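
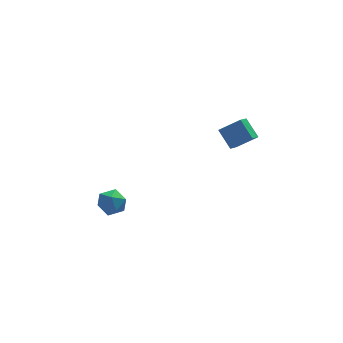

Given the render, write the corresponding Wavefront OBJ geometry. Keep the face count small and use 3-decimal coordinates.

v 3.964 0.058 3.507
v 3.597 0.93 4.292
v 2.946 0.306 2.755
v 2.578 1.178 3.54
v 4.442 0.662 3.06
v 4.074 1.534 3.845
v 3.423 0.91 2.308
v 3.056 1.782 3.093
v -2.87 4.165 -3.612
v -2.255 4.668 -3.277
v -2.145 3.032 -3.243
v -1.53 3.535 -2.908
v -2.303 3.491 -2.53
v -2.751 4.191 -2.758
v -1.649 3.509 -3.762
v -2.097 4.209 -3.99
v -1.5 4.262 -3.37
v -1.904 4.251 -2.609
v -2.496 3.449 -3.911
v -2.9 3.438 -3.15
f 2 4 1
f 5 2 1
f 1 4 3
f 3 5 1
f 2 8 4
f 6 2 5
f 6 8 2
f 4 8 3
f 7 5 3
f 3 8 7
f 7 6 5
f 8 6 7
f 9 20 14
f 9 14 10
f 9 10 16
f 9 16 19
f 9 19 20
f 10 14 18
f 14 20 13
f 20 19 11
f 19 16 15
f 16 10 17
f 12 18 13
f 12 13 11
f 12 11 15
f 12 15 17
f 12 17 18
f 13 18 14
f 11 13 20
f 15 11 19
f 17 15 16
f 18 17 10



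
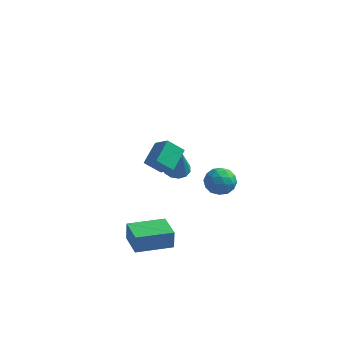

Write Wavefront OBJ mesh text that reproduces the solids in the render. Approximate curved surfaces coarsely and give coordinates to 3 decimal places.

v -0.677 2.902 -2.658
v 0.013 2.607 -2.963
v -0.123 2.298 -0.822
v 0.099 3.04 -2.846
v -0.061 3.429 -2.67
v -0.417 3.651 -2.489
v -0.855 3.635 -2.363
v -1.237 3.386 -2.33
v -1.44 2.984 -2.401
v -1.401 2.556 -2.553
v -1.132 2.237 -2.739
v -0.718 2.13 -2.899
v -0.291 2.268 -2.983
v 1.307 3.105 -3.648
v 2.238 3.402 -3.699
v 1.642 2.278 -2.341
v 2.573 2.575 -2.392
v 1.867 3.215 -2.172
v 1.659 3.726 -2.98
v 2.221 1.954 -3.06
v 2.013 2.465 -3.868
v 2.802 2.691 -3.336
v 2.583 3.47 -2.787
v 1.297 2.21 -3.253
v 1.078 2.989 -2.704
v 1.743 3.326 -3.788
v 2.137 2.354 -2.252
v 1.722 2.73 -2.123
v 2.269 2.905 -2.152
v 1.403 3.516 -3.366
v 1.95 3.691 -3.395
v 1.732 3.581 -2.498
v 1.93 1.989 -2.645
v 2.477 2.164 -2.674
v 1.611 2.775 -3.888
v 2.158 2.95 -3.917
v 2.148 2.099 -3.542
v 2.622 3.082 -3.604
v 2.819 2.597 -2.836
v 2.612 2.232 -3.229
v 2.49 2.532 -3.704
v 2.493 3.54 -3.282
v 2.69 3.055 -2.514
v 2.275 3.431 -2.385
v 2.153 3.731 -2.859
v 2.825 3.122 -3.068
v 1.19 2.625 -3.526
v 1.387 2.14 -2.758
v 1.727 1.949 -3.181
v 1.605 2.249 -3.655
v 1.061 3.083 -3.204
v 1.258 2.598 -2.436
v 1.39 3.148 -2.336
v 1.268 3.448 -2.811
v 1.055 2.558 -2.972
v -0.895 -3.928 -3.621
v -0.899 -3.843 -2.505
v 0.761 -2.608 -3.716
v 0.757 -2.522 -2.6
v 0.123 -5.198 -3.52
v 0.119 -5.112 -2.404
v 1.779 -3.877 -3.615
v 1.775 -3.792 -2.499
v 1.181 -4.164 2.406
v 0.375 -4.496 3.157
v 1.299 -2.875 3.103
v 0.494 -3.207 3.853
v 2.046 -4.633 3.127
v 1.241 -4.965 3.877
v 2.165 -3.344 3.823
v 1.359 -3.676 4.574
f 2 1 4
f 2 4 3
f 4 1 5
f 4 5 3
f 5 1 6
f 5 6 3
f 6 1 7
f 6 7 3
f 7 1 8
f 7 8 3
f 8 1 9
f 8 9 3
f 9 1 10
f 9 10 3
f 10 1 11
f 10 11 3
f 11 1 12
f 11 12 3
f 12 1 13
f 12 13 3
f 13 1 2
f 13 2 3
f 14 51 30
f 51 25 54
f 30 54 19
f 51 54 30
f 14 30 26
f 30 19 31
f 26 31 15
f 30 31 26
f 14 26 35
f 26 15 36
f 35 36 21
f 26 36 35
f 14 35 47
f 35 21 50
f 47 50 24
f 35 50 47
f 14 47 51
f 47 24 55
f 51 55 25
f 47 55 51
f 15 31 42
f 31 19 45
f 42 45 23
f 31 45 42
f 19 54 32
f 54 25 53
f 32 53 18
f 54 53 32
f 25 55 52
f 55 24 48
f 52 48 16
f 55 48 52
f 24 50 49
f 50 21 37
f 49 37 20
f 50 37 49
f 21 36 41
f 36 15 38
f 41 38 22
f 36 38 41
f 17 43 29
f 43 23 44
f 29 44 18
f 43 44 29
f 17 29 27
f 29 18 28
f 27 28 16
f 29 28 27
f 17 27 34
f 27 16 33
f 34 33 20
f 27 33 34
f 17 34 39
f 34 20 40
f 39 40 22
f 34 40 39
f 17 39 43
f 39 22 46
f 43 46 23
f 39 46 43
f 18 44 32
f 44 23 45
f 32 45 19
f 44 45 32
f 16 28 52
f 28 18 53
f 52 53 25
f 28 53 52
f 20 33 49
f 33 16 48
f 49 48 24
f 33 48 49
f 22 40 41
f 40 20 37
f 41 37 21
f 40 37 41
f 23 46 42
f 46 22 38
f 42 38 15
f 46 38 42
f 57 59 56
f 60 57 56
f 56 59 58
f 58 60 56
f 57 63 59
f 61 57 60
f 61 63 57
f 59 63 58
f 62 60 58
f 58 63 62
f 62 61 60
f 63 61 62
f 65 67 64
f 68 65 64
f 64 67 66
f 66 68 64
f 65 71 67
f 69 65 68
f 69 71 65
f 67 71 66
f 70 68 66
f 66 71 70
f 70 69 68
f 71 69 70



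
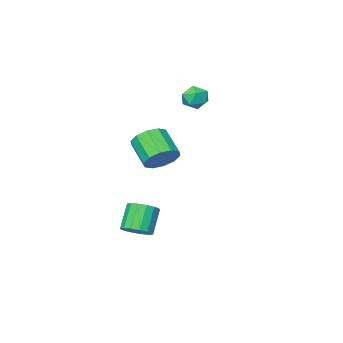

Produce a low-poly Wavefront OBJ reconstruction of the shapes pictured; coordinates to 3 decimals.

v 3.912 1.586 -4.304
v 4.657 1.152 -4.048
v 3.833 0.559 -2.659
v 3.088 0.994 -2.916
v 4.688 1.572 -3.85
v 3.865 0.98 -2.461
v 4.512 1.996 -3.774
v 3.688 1.404 -2.385
v 4.174 2.311 -3.84
v 3.351 1.718 -2.451
v 3.767 2.431 -4.03
v 2.943 1.839 -2.641
v 3.398 2.325 -4.294
v 2.574 1.732 -2.905
v 3.167 2.021 -4.561
v 2.343 1.428 -3.172
v 3.135 1.6 -4.759
v 2.312 1.008 -3.37
v 3.312 1.176 -4.835
v 2.488 0.584 -3.446
v 3.649 0.862 -4.769
v 2.826 0.269 -3.38
v 4.057 0.741 -4.579
v 3.233 0.149 -3.19
v 4.426 0.848 -4.315
v 3.602 0.255 -2.926
v -2.058 -0.661 3.09
v -1.592 -0.909 3.798
v -2.228 -2.031 2.722
v -1.762 -2.279 3.43
v -2.563 -1.923 3.532
v -2.459 -1.076 3.759
v -1.361 -1.864 2.761
v -1.257 -1.017 2.988
v -1.161 -1.653 3.595
v -1.904 -1.689 4.071
v -1.916 -1.251 2.449
v -2.659 -1.287 2.925
v 3.892 3.992 1.841
v 4.908 3.843 1.761
v 4.784 2.439 2.798
v 3.768 2.588 2.879
v 4.804 4.222 2.262
v 4.68 2.818 3.299
v 4.352 4.513 2.602
v 4.227 3.109 3.639
v 3.724 4.605 2.651
v 3.599 3.202 3.689
v 3.16 4.463 2.391
v 3.036 3.06 3.429
v 2.876 4.141 1.922
v 2.752 2.737 2.959
v 2.98 3.762 1.421
v 2.856 2.358 2.458
v 3.433 3.471 1.081
v 3.308 2.067 2.118
v 4.061 3.378 1.031
v 3.936 1.975 2.069
v 4.624 3.52 1.291
v 4.5 2.117 2.329
f 2 1 5
f 2 5 3
f 3 5 6
f 3 6 4
f 5 1 7
f 5 7 6
f 6 7 8
f 6 8 4
f 7 1 9
f 7 9 8
f 8 9 10
f 8 10 4
f 9 1 11
f 9 11 10
f 10 11 12
f 10 12 4
f 11 1 13
f 11 13 12
f 12 13 14
f 12 14 4
f 13 1 15
f 13 15 14
f 14 15 16
f 14 16 4
f 15 1 17
f 15 17 16
f 16 17 18
f 16 18 4
f 17 1 19
f 17 19 18
f 18 19 20
f 18 20 4
f 19 1 21
f 19 21 20
f 20 21 22
f 20 22 4
f 21 1 23
f 21 23 22
f 22 23 24
f 22 24 4
f 23 1 25
f 23 25 24
f 24 25 26
f 24 26 4
f 25 1 2
f 25 2 26
f 26 2 3
f 26 3 4
f 27 38 32
f 27 32 28
f 27 28 34
f 27 34 37
f 27 37 38
f 28 32 36
f 32 38 31
f 38 37 29
f 37 34 33
f 34 28 35
f 30 36 31
f 30 31 29
f 30 29 33
f 30 33 35
f 30 35 36
f 31 36 32
f 29 31 38
f 33 29 37
f 35 33 34
f 36 35 28
f 40 39 43
f 40 43 41
f 41 43 44
f 41 44 42
f 43 39 45
f 43 45 44
f 44 45 46
f 44 46 42
f 45 39 47
f 45 47 46
f 46 47 48
f 46 48 42
f 47 39 49
f 47 49 48
f 48 49 50
f 48 50 42
f 49 39 51
f 49 51 50
f 50 51 52
f 50 52 42
f 51 39 53
f 51 53 52
f 52 53 54
f 52 54 42
f 53 39 55
f 53 55 54
f 54 55 56
f 54 56 42
f 55 39 57
f 55 57 56
f 56 57 58
f 56 58 42
f 57 39 59
f 57 59 58
f 58 59 60
f 58 60 42
f 59 39 40
f 59 40 60
f 60 40 41
f 60 41 42



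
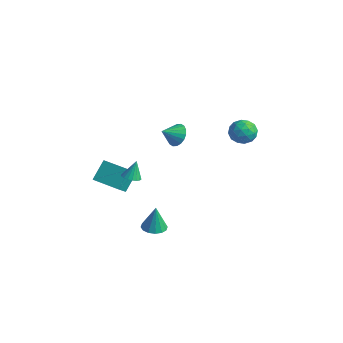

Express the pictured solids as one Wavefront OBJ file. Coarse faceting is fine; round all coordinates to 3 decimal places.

v 0.61 3.995 1.365
v 1.336 3.63 1.581
v -0.076 2.97 1.939
v 0.65 2.605 2.155
v 0.411 3.319 2.529
v 0.835 3.953 2.174
v 0.425 2.647 1.346
v 0.849 3.281 0.991
v 1.222 2.797 1.569
v 1.213 3.212 2.301
v 0.047 3.388 1.219
v 0.038 3.803 1.951
v 1.034 3.903 1.422
v 0.226 2.697 2.098
v 0.086 3.118 2.317
v 0.513 2.903 2.444
v 0.739 4.092 1.771
v 1.166 3.878 1.898
v 0.622 3.695 2.455
v 0.094 2.722 1.622
v 0.521 2.508 1.749
v 0.747 3.697 1.076
v 1.174 3.482 1.203
v 0.638 2.905 1.065
v 1.393 3.198 1.543
v 0.99 2.596 1.88
v 0.857 2.62 1.405
v 1.107 2.993 1.196
v 1.388 3.442 1.972
v 0.984 2.84 2.31
v 0.844 3.26 2.53
v 1.093 3.632 2.321
v 1.321 2.953 1.966
v 0.276 3.76 1.21
v -0.128 3.158 1.548
v 0.167 2.968 1.199
v 0.416 3.34 0.99
v 0.27 4.004 1.64
v -0.133 3.402 1.977
v 0.153 3.607 2.324
v 0.403 3.98 2.115
v -0.061 3.647 1.554
v -0.057 -3.799 1.082
v 0.474 -3.879 1.136
v -0.103 -3.401 2.118
v 0.462 -3.655 1.05
v 0.347 -3.459 0.97
v 0.153 -3.331 0.912
v -0.084 -3.295 0.888
v -0.315 -3.359 0.903
v -0.495 -3.51 0.953
v -0.589 -3.718 1.028
v -0.577 -3.942 1.115
v -0.462 -4.138 1.195
v -0.268 -4.266 1.252
v -0.031 -4.302 1.276
v 0.2 -4.238 1.262
v 0.38 -4.087 1.212
v 0.335 -2.621 -3.278
v 0.976 -2.319 -3.311
v 0.365 -2.519 -1.762
v 0.739 -2.039 -3.325
v 0.393 -1.915 -3.327
v 0.032 -1.98 -3.315
v -0.249 -2.216 -3.293
v -0.373 -2.561 -3.268
v -0.307 -2.922 -3.245
v -0.07 -3.203 -3.231
v 0.276 -3.327 -3.23
v 0.637 -3.262 -3.241
v 0.918 -3.025 -3.263
v 1.042 -2.68 -3.289
v -2.305 -4.106 -0.462
v -2.012 -4.815 0.254
v -2.514 -3.202 0.519
v -2.22 -3.911 1.235
v -0.78 -3.609 -0.595
v -0.486 -4.318 0.121
v -0.988 -2.705 0.386
v -0.695 -3.414 1.102
v -0.421 -0.421 2.618
v 0.233 -0.35 2.98
v -0.639 -1.279 3.182
v 0.023 -0.172 3.17
v -0.274 -0.044 3.25
v -0.601 0.01 3.205
v -0.891 -0.021 3.045
v -1.089 -0.132 2.799
v -1.154 -0.3 2.518
v -1.074 -0.491 2.257
v -0.865 -0.669 2.067
v -0.567 -0.798 1.987
v -0.241 -0.851 2.031
v 0.05 -0.82 2.192
v 0.247 -0.709 2.438
v 0.313 -0.541 2.719
f 1 38 17
f 38 12 41
f 17 41 6
f 38 41 17
f 1 17 13
f 17 6 18
f 13 18 2
f 17 18 13
f 1 13 22
f 13 2 23
f 22 23 8
f 13 23 22
f 1 22 34
f 22 8 37
f 34 37 11
f 22 37 34
f 1 34 38
f 34 11 42
f 38 42 12
f 34 42 38
f 2 18 29
f 18 6 32
f 29 32 10
f 18 32 29
f 6 41 19
f 41 12 40
f 19 40 5
f 41 40 19
f 12 42 39
f 42 11 35
f 39 35 3
f 42 35 39
f 11 37 36
f 37 8 24
f 36 24 7
f 37 24 36
f 8 23 28
f 23 2 25
f 28 25 9
f 23 25 28
f 4 30 16
f 30 10 31
f 16 31 5
f 30 31 16
f 4 16 14
f 16 5 15
f 14 15 3
f 16 15 14
f 4 14 21
f 14 3 20
f 21 20 7
f 14 20 21
f 4 21 26
f 21 7 27
f 26 27 9
f 21 27 26
f 4 26 30
f 26 9 33
f 30 33 10
f 26 33 30
f 5 31 19
f 31 10 32
f 19 32 6
f 31 32 19
f 3 15 39
f 15 5 40
f 39 40 12
f 15 40 39
f 7 20 36
f 20 3 35
f 36 35 11
f 20 35 36
f 9 27 28
f 27 7 24
f 28 24 8
f 27 24 28
f 10 33 29
f 33 9 25
f 29 25 2
f 33 25 29
f 44 43 46
f 44 46 45
f 46 43 47
f 46 47 45
f 47 43 48
f 47 48 45
f 48 43 49
f 48 49 45
f 49 43 50
f 49 50 45
f 50 43 51
f 50 51 45
f 51 43 52
f 51 52 45
f 52 43 53
f 52 53 45
f 53 43 54
f 53 54 45
f 54 43 55
f 54 55 45
f 55 43 56
f 55 56 45
f 56 43 57
f 56 57 45
f 57 43 58
f 57 58 45
f 58 43 44
f 58 44 45
f 60 59 62
f 60 62 61
f 62 59 63
f 62 63 61
f 63 59 64
f 63 64 61
f 64 59 65
f 64 65 61
f 65 59 66
f 65 66 61
f 66 59 67
f 66 67 61
f 67 59 68
f 67 68 61
f 68 59 69
f 68 69 61
f 69 59 70
f 69 70 61
f 70 59 71
f 70 71 61
f 71 59 72
f 71 72 61
f 72 59 60
f 72 60 61
f 74 76 73
f 77 74 73
f 73 76 75
f 75 77 73
f 74 80 76
f 78 74 77
f 78 80 74
f 76 80 75
f 79 77 75
f 75 80 79
f 79 78 77
f 80 78 79
f 82 81 84
f 82 84 83
f 84 81 85
f 84 85 83
f 85 81 86
f 85 86 83
f 86 81 87
f 86 87 83
f 87 81 88
f 87 88 83
f 88 81 89
f 88 89 83
f 89 81 90
f 89 90 83
f 90 81 91
f 90 91 83
f 91 81 92
f 91 92 83
f 92 81 93
f 92 93 83
f 93 81 94
f 93 94 83
f 94 81 95
f 94 95 83
f 95 81 96
f 95 96 83
f 96 81 82
f 96 82 83



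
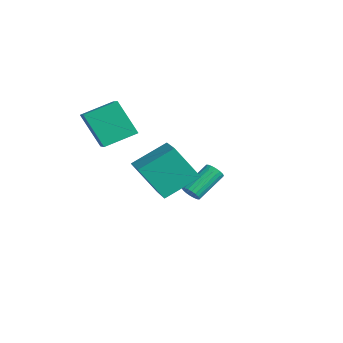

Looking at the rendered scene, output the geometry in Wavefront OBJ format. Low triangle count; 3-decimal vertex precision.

v -2.245 2.521 -2.986
v -2.05 2.268 -2.539
v -2.519 3.766 -1.486
v -2.715 4.019 -1.934
v -1.854 2.389 -2.623
v -2.324 3.886 -1.57
v -1.736 2.535 -2.779
v -2.205 4.033 -1.727
v -1.719 2.679 -2.977
v -2.188 4.177 -1.924
v -1.806 2.792 -3.176
v -2.275 4.29 -2.123
v -1.98 2.851 -3.337
v -2.449 4.349 -2.285
v -2.206 2.845 -3.429
v -2.676 4.342 -2.377
v -2.441 2.774 -3.434
v -2.91 4.272 -2.381
v -2.636 2.654 -3.35
v -3.106 4.151 -2.297
v -2.755 2.507 -3.193
v -3.224 4.005 -2.141
v -2.772 2.363 -2.996
v -3.241 3.861 -1.943
v -2.685 2.25 -2.797
v -3.154 3.748 -1.744
v -2.511 2.191 -2.635
v -2.98 3.689 -1.583
v -2.284 2.198 -2.543
v -2.754 3.695 -1.491
v -3.691 -2.557 2.72
v -2.014 -3.029 3.528
v -3.543 -0.917 3.37
v -1.867 -1.389 4.178
v -2.673 -1.951 0.962
v -0.997 -2.423 1.77
v -2.526 -0.311 1.612
v -0.849 -0.783 2.42
v 2.323 -1.223 0.175
v 1.641 -2.194 1.859
v 2.409 0.493 1.2
v 1.727 -0.479 2.883
v 3.973 -1.581 0.637
v 3.291 -2.553 2.32
v 4.059 0.134 1.661
v 3.377 -0.837 3.345
f 2 1 5
f 2 5 3
f 3 5 6
f 3 6 4
f 5 1 7
f 5 7 6
f 6 7 8
f 6 8 4
f 7 1 9
f 7 9 8
f 8 9 10
f 8 10 4
f 9 1 11
f 9 11 10
f 10 11 12
f 10 12 4
f 11 1 13
f 11 13 12
f 12 13 14
f 12 14 4
f 13 1 15
f 13 15 14
f 14 15 16
f 14 16 4
f 15 1 17
f 15 17 16
f 16 17 18
f 16 18 4
f 17 1 19
f 17 19 18
f 18 19 20
f 18 20 4
f 19 1 21
f 19 21 20
f 20 21 22
f 20 22 4
f 21 1 23
f 21 23 22
f 22 23 24
f 22 24 4
f 23 1 25
f 23 25 24
f 24 25 26
f 24 26 4
f 25 1 27
f 25 27 26
f 26 27 28
f 26 28 4
f 27 1 29
f 27 29 28
f 28 29 30
f 28 30 4
f 29 1 2
f 29 2 30
f 30 2 3
f 30 3 4
f 32 34 31
f 35 32 31
f 31 34 33
f 33 35 31
f 32 38 34
f 36 32 35
f 36 38 32
f 34 38 33
f 37 35 33
f 33 38 37
f 37 36 35
f 38 36 37
f 40 42 39
f 43 40 39
f 39 42 41
f 41 43 39
f 40 46 42
f 44 40 43
f 44 46 40
f 42 46 41
f 45 43 41
f 41 46 45
f 45 44 43
f 46 44 45



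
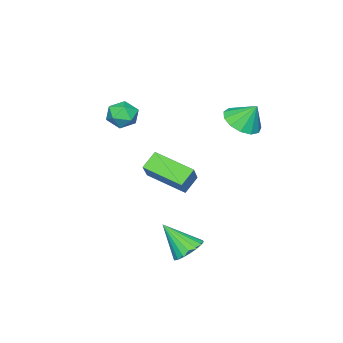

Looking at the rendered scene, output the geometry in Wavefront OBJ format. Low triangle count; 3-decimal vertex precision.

v 2.063 3.175 -3.918
v 2.624 3.709 -3.592
v 2.397 1.985 -2.542
v 2.306 3.812 -3.426
v 1.939 3.788 -3.357
v 1.597 3.644 -3.4
v 1.347 3.406 -3.544
v 1.239 3.123 -3.763
v 1.294 2.85 -4.013
v 1.502 2.642 -4.244
v 1.821 2.539 -4.41
v 2.187 2.562 -4.479
v 2.529 2.707 -4.436
v 2.779 2.944 -4.292
v 2.887 3.227 -4.073
v 2.832 3.5 -3.823
v -2.508 -2.11 -2.033
v -1.477 -1.534 -0.838
v -2.868 -0.114 -2.685
v -1.838 0.462 -1.49
v -1.682 -2.182 -2.71
v -0.652 -1.606 -1.515
v -2.043 -0.186 -3.362
v -1.012 0.39 -2.167
v -3.794 1.746 1.319
v -2.936 2.27 1.145
v -3.986 2.434 2.441
v -3.359 2.564 0.892
v -3.921 2.599 0.774
v -4.442 2.363 0.83
v -4.757 1.931 1.04
v -4.767 1.441 1.339
v -4.467 1.047 1.632
v -3.954 0.875 1.825
v -3.39 0.98 1.858
v -2.954 1.328 1.719
v -2.785 1.809 1.454
v -1.159 -2.231 1.866
v -0.455 -2.482 2.273
v -0.885 -3.118 0.847
v -0.181 -3.369 1.254
v -0.948 -3.561 1.572
v -1.117 -3.013 2.201
v -0.223 -2.587 0.919
v -0.392 -2.039 1.548
v 0.124 -2.702 1.688
v -0.324 -3.304 2.091
v -1.016 -2.296 1.029
v -1.464 -2.898 1.432
f 2 1 4
f 2 4 3
f 4 1 5
f 4 5 3
f 5 1 6
f 5 6 3
f 6 1 7
f 6 7 3
f 7 1 8
f 7 8 3
f 8 1 9
f 8 9 3
f 9 1 10
f 9 10 3
f 10 1 11
f 10 11 3
f 11 1 12
f 11 12 3
f 12 1 13
f 12 13 3
f 13 1 14
f 13 14 3
f 14 1 15
f 14 15 3
f 15 1 16
f 15 16 3
f 16 1 2
f 16 2 3
f 18 20 17
f 21 18 17
f 17 20 19
f 19 21 17
f 18 24 20
f 22 18 21
f 22 24 18
f 20 24 19
f 23 21 19
f 19 24 23
f 23 22 21
f 24 22 23
f 26 25 28
f 26 28 27
f 28 25 29
f 28 29 27
f 29 25 30
f 29 30 27
f 30 25 31
f 30 31 27
f 31 25 32
f 31 32 27
f 32 25 33
f 32 33 27
f 33 25 34
f 33 34 27
f 34 25 35
f 34 35 27
f 35 25 36
f 35 36 27
f 36 25 37
f 36 37 27
f 37 25 26
f 37 26 27
f 38 49 43
f 38 43 39
f 38 39 45
f 38 45 48
f 38 48 49
f 39 43 47
f 43 49 42
f 49 48 40
f 48 45 44
f 45 39 46
f 41 47 42
f 41 42 40
f 41 40 44
f 41 44 46
f 41 46 47
f 42 47 43
f 40 42 49
f 44 40 48
f 46 44 45
f 47 46 39



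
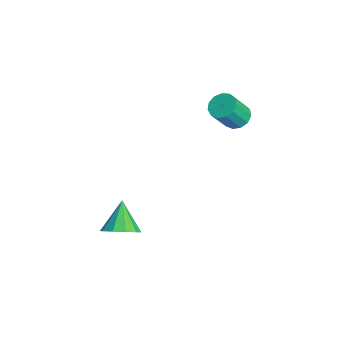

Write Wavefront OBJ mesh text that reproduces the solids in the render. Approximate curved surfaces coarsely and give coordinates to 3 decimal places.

v -0.441 -3.852 -2.774
v -0.012 -4.259 -2.206
v -1.459 -3.548 -1.786
v 0.139 -3.775 -2.2
v 0.068 -3.321 -2.413
v -0.197 -3.07 -2.764
v -0.556 -3.117 -3.119
v -0.871 -3.446 -3.342
v -1.022 -3.929 -3.348
v -0.951 -4.384 -3.135
v -0.686 -4.635 -2.784
v -0.327 -4.587 -2.429
v -2.74 1.516 1.368
v -2.121 1.517 1.207
v -1.821 0.806 2.351
v -2.44 0.804 2.512
v -2.174 1.813 1.405
v -1.875 1.102 2.549
v -2.408 2.015 1.592
v -2.108 1.304 2.736
v -2.747 2.058 1.707
v -2.447 1.347 2.851
v -3.083 1.929 1.715
v -2.784 1.218 2.859
v -3.311 1.669 1.613
v -3.011 0.958 2.757
v -3.357 1.36 1.433
v -3.058 0.649 2.577
v -3.207 1.1 1.232
v -2.908 0.389 2.376
v -2.909 0.973 1.075
v -2.61 0.261 2.219
v -2.557 1.017 1.01
v -2.258 0.306 2.154
v -2.263 1.22 1.059
v -1.964 0.509 2.203
f 2 1 4
f 2 4 3
f 4 1 5
f 4 5 3
f 5 1 6
f 5 6 3
f 6 1 7
f 6 7 3
f 7 1 8
f 7 8 3
f 8 1 9
f 8 9 3
f 9 1 10
f 9 10 3
f 10 1 11
f 10 11 3
f 11 1 12
f 11 12 3
f 12 1 2
f 12 2 3
f 14 13 17
f 14 17 15
f 15 17 18
f 15 18 16
f 17 13 19
f 17 19 18
f 18 19 20
f 18 20 16
f 19 13 21
f 19 21 20
f 20 21 22
f 20 22 16
f 21 13 23
f 21 23 22
f 22 23 24
f 22 24 16
f 23 13 25
f 23 25 24
f 24 25 26
f 24 26 16
f 25 13 27
f 25 27 26
f 26 27 28
f 26 28 16
f 27 13 29
f 27 29 28
f 28 29 30
f 28 30 16
f 29 13 31
f 29 31 30
f 30 31 32
f 30 32 16
f 31 13 33
f 31 33 32
f 32 33 34
f 32 34 16
f 33 13 35
f 33 35 34
f 34 35 36
f 34 36 16
f 35 13 14
f 35 14 36
f 36 14 15
f 36 15 16



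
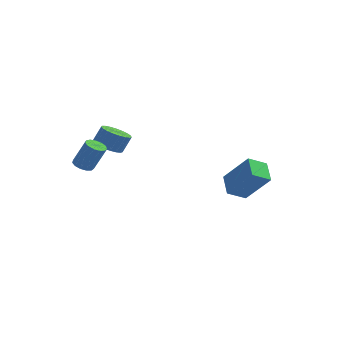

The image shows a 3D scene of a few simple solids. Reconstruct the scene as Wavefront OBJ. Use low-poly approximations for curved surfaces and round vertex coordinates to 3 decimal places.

v -2.303 -0.32 -0.021
v -1.855 -0.981 0.026
v -1.509 -0.681 0.949
v -1.957 -0.02 0.901
v -1.647 -0.767 -0.122
v -1.301 -0.467 0.801
v -1.553 -0.476 -0.252
v -1.207 -0.176 0.671
v -1.588 -0.158 -0.342
v -1.242 0.143 0.581
v -1.747 0.133 -0.377
v -1.401 0.433 0.546
v -2.002 0.344 -0.35
v -1.657 0.645 0.573
v -2.309 0.441 -0.267
v -1.964 0.742 0.656
v -2.615 0.407 -0.141
v -2.27 0.707 0.782
v -2.867 0.246 0.006
v -2.522 0.546 0.928
v -3.021 -0.012 0.148
v -2.676 0.288 1.07
v -3.052 -0.324 0.26
v -2.706 -0.023 1.183
v -2.952 -0.635 0.324
v -2.607 -0.334 1.247
v -2.741 -0.891 0.328
v -2.395 -0.591 1.251
v -2.453 -1.049 0.272
v -2.108 -0.749 1.195
v -2.14 -1.081 0.165
v -1.794 -0.781 1.088
v -2.876 -1.859 -0.729
v -2.404 -1.678 -0.969
v -1.751 -1.581 0.389
v -2.224 -1.761 0.629
v -2.575 -1.421 -0.905
v -1.922 -1.323 0.453
v -2.842 -1.303 -0.786
v -2.189 -1.205 0.573
v -3.12 -1.361 -0.648
v -2.467 -1.263 0.71
v -3.32 -1.577 -0.536
v -2.668 -1.48 0.822
v -3.38 -1.883 -0.485
v -2.727 -1.785 0.873
v -3.28 -2.181 -0.512
v -2.627 -2.083 0.846
v -3.051 -2.377 -0.608
v -2.399 -2.279 0.75
v -2.767 -2.408 -0.742
v -2.115 -2.31 0.616
v -2.518 -2.265 -0.872
v -1.866 -2.167 0.486
v -2.382 -1.993 -0.957
v -1.73 -1.895 0.401
v 3.323 3.65 -4.216
v 2.611 2.914 -3.693
v 2.751 4.648 -3.59
v 2.039 3.912 -3.067
v 4.681 3.448 -2.653
v 3.969 2.712 -2.13
v 4.109 4.446 -2.027
v 3.397 3.71 -1.504
f 2 1 5
f 2 5 3
f 3 5 6
f 3 6 4
f 5 1 7
f 5 7 6
f 6 7 8
f 6 8 4
f 7 1 9
f 7 9 8
f 8 9 10
f 8 10 4
f 9 1 11
f 9 11 10
f 10 11 12
f 10 12 4
f 11 1 13
f 11 13 12
f 12 13 14
f 12 14 4
f 13 1 15
f 13 15 14
f 14 15 16
f 14 16 4
f 15 1 17
f 15 17 16
f 16 17 18
f 16 18 4
f 17 1 19
f 17 19 18
f 18 19 20
f 18 20 4
f 19 1 21
f 19 21 20
f 20 21 22
f 20 22 4
f 21 1 23
f 21 23 22
f 22 23 24
f 22 24 4
f 23 1 25
f 23 25 24
f 24 25 26
f 24 26 4
f 25 1 27
f 25 27 26
f 26 27 28
f 26 28 4
f 27 1 29
f 27 29 28
f 28 29 30
f 28 30 4
f 29 1 31
f 29 31 30
f 30 31 32
f 30 32 4
f 31 1 2
f 31 2 32
f 32 2 3
f 32 3 4
f 34 33 37
f 34 37 35
f 35 37 38
f 35 38 36
f 37 33 39
f 37 39 38
f 38 39 40
f 38 40 36
f 39 33 41
f 39 41 40
f 40 41 42
f 40 42 36
f 41 33 43
f 41 43 42
f 42 43 44
f 42 44 36
f 43 33 45
f 43 45 44
f 44 45 46
f 44 46 36
f 45 33 47
f 45 47 46
f 46 47 48
f 46 48 36
f 47 33 49
f 47 49 48
f 48 49 50
f 48 50 36
f 49 33 51
f 49 51 50
f 50 51 52
f 50 52 36
f 51 33 53
f 51 53 52
f 52 53 54
f 52 54 36
f 53 33 55
f 53 55 54
f 54 55 56
f 54 56 36
f 55 33 34
f 55 34 56
f 56 34 35
f 56 35 36
f 58 60 57
f 61 58 57
f 57 60 59
f 59 61 57
f 58 64 60
f 62 58 61
f 62 64 58
f 60 64 59
f 63 61 59
f 59 64 63
f 63 62 61
f 64 62 63



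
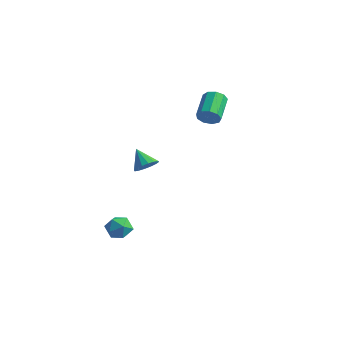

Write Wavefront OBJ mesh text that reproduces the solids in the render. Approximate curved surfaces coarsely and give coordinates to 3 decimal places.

v 0.516 3.157 3.494
v 1.106 3.221 3.935
v 0.394 4.728 4.667
v -0.196 4.663 4.226
v 1.186 3.47 3.502
v 0.474 4.976 4.234
v 0.953 3.572 3.064
v 0.241 5.078 3.796
v 0.515 3.48 2.828
v -0.197 4.986 3.56
v 0.077 3.236 2.903
v -0.635 4.743 3.635
v -0.155 2.956 3.255
v -0.867 4.462 3.987
v -0.073 2.769 3.719
v -0.785 4.276 4.451
v 0.284 2.764 4.077
v -0.428 4.271 4.809
v 0.75 2.943 4.163
v 0.038 4.449 4.894
v 1.571 -3.598 2.98
v 2.099 -3.561 3.51
v 0.649 -3.362 3.88
v 2.063 -3.197 3.378
v 1.895 -2.941 3.139
v 1.64 -2.862 2.858
v 1.367 -2.979 2.609
v 1.148 -3.262 2.459
v 1.042 -3.636 2.449
v 1.078 -3.999 2.581
v 1.246 -4.255 2.82
v 1.501 -4.335 3.101
v 1.774 -4.217 3.35
v 1.993 -3.934 3.5
v -1.186 -3.155 -3.339
v -0.61 -2.634 -2.94
v -0.55 -4.286 -2.78
v 0.026 -3.765 -2.381
v -0.809 -3.771 -2.125
v -1.202 -3.072 -2.47
v 0.042 -3.848 -3.25
v -0.351 -3.149 -3.595
v 0.148 -3.062 -2.885
v -0.377 -3.015 -2.19
v -0.783 -3.905 -3.53
v -1.308 -3.858 -2.835
f 2 1 5
f 2 5 3
f 3 5 6
f 3 6 4
f 5 1 7
f 5 7 6
f 6 7 8
f 6 8 4
f 7 1 9
f 7 9 8
f 8 9 10
f 8 10 4
f 9 1 11
f 9 11 10
f 10 11 12
f 10 12 4
f 11 1 13
f 11 13 12
f 12 13 14
f 12 14 4
f 13 1 15
f 13 15 14
f 14 15 16
f 14 16 4
f 15 1 17
f 15 17 16
f 16 17 18
f 16 18 4
f 17 1 19
f 17 19 18
f 18 19 20
f 18 20 4
f 19 1 2
f 19 2 20
f 20 2 3
f 20 3 4
f 22 21 24
f 22 24 23
f 24 21 25
f 24 25 23
f 25 21 26
f 25 26 23
f 26 21 27
f 26 27 23
f 27 21 28
f 27 28 23
f 28 21 29
f 28 29 23
f 29 21 30
f 29 30 23
f 30 21 31
f 30 31 23
f 31 21 32
f 31 32 23
f 32 21 33
f 32 33 23
f 33 21 34
f 33 34 23
f 34 21 22
f 34 22 23
f 35 46 40
f 35 40 36
f 35 36 42
f 35 42 45
f 35 45 46
f 36 40 44
f 40 46 39
f 46 45 37
f 45 42 41
f 42 36 43
f 38 44 39
f 38 39 37
f 38 37 41
f 38 41 43
f 38 43 44
f 39 44 40
f 37 39 46
f 41 37 45
f 43 41 42
f 44 43 36



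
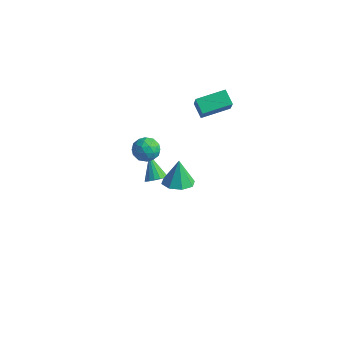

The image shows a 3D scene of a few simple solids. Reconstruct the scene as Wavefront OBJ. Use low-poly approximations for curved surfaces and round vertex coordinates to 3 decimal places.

v -0.978 3.545 3.126
v -0.274 2.829 4.385
v -0.066 5.057 3.477
v 0.637 4.341 4.736
v -0.197 3.219 2.504
v 0.506 2.503 3.763
v 0.714 4.731 2.855
v 1.418 4.015 4.114
v -2.853 2.441 -4.145
v -2.367 2.228 -3.689
v -3.847 2.979 -2.835
v -2.282 2.546 -3.754
v -2.327 2.839 -3.909
v -2.494 3.041 -4.118
v -2.742 3.106 -4.334
v -3.016 3.019 -4.506
v -3.253 2.799 -4.595
v -3.398 2.497 -4.581
v -3.418 2.183 -4.468
v -3.309 1.927 -4.28
v -3.095 1.79 -4.062
v -2.826 1.801 -3.862
v -2.563 1.96 -3.728
v 3.23 -2.868 3.113
v 4.116 -2.731 3.202
v 3.03 -2.552 4.627
v 3.775 -2.155 3.037
v 3.116 -1.997 2.916
v 2.524 -2.348 2.911
v 2.345 -3.004 3.024
v 2.686 -3.58 3.189
v 3.345 -3.738 3.309
v 3.937 -3.387 3.314
v -3.372 1.904 -0.487
v -2.838 1.906 -1.19
v -2.582 0.874 0.11
v -2.048 0.876 -0.593
v -2.057 1.567 -0.043
v -2.545 2.204 -0.412
v -2.875 0.576 -0.668
v -3.363 1.213 -1.037
v -2.531 1.086 -1.302
v -2.025 1.698 -0.916
v -3.395 1.082 -0.164
v -2.889 1.694 0.222
v -3.175 1.995 -0.891
v -2.245 0.785 -0.189
v -2.251 1.191 0.134
v -1.937 1.192 -0.279
v -3.002 2.17 -0.434
v -2.688 2.172 -0.847
v -2.229 1.972 -0.173
v -2.732 0.608 -0.233
v -2.418 0.61 -0.646
v -3.483 1.588 -0.801
v -3.169 1.589 -1.214
v -3.191 0.808 -0.907
v -2.68 1.514 -1.37
v -2.215 0.909 -1.019
v -2.702 0.733 -1.063
v -2.989 1.107 -1.28
v -2.383 1.874 -1.143
v -1.918 1.269 -0.792
v -1.923 1.675 -0.469
v -2.21 2.049 -0.686
v -2.202 1.392 -1.209
v -3.502 1.511 -0.288
v -3.037 0.906 0.063
v -3.21 0.731 -0.394
v -3.497 1.105 -0.611
v -3.205 1.871 -0.061
v -2.74 1.266 0.29
v -2.431 1.673 0.2
v -2.718 2.047 -0.017
v -3.218 1.388 0.129
f 2 4 1
f 5 2 1
f 1 4 3
f 3 5 1
f 2 8 4
f 6 2 5
f 6 8 2
f 4 8 3
f 7 5 3
f 3 8 7
f 7 6 5
f 8 6 7
f 10 9 12
f 10 12 11
f 12 9 13
f 12 13 11
f 13 9 14
f 13 14 11
f 14 9 15
f 14 15 11
f 15 9 16
f 15 16 11
f 16 9 17
f 16 17 11
f 17 9 18
f 17 18 11
f 18 9 19
f 18 19 11
f 19 9 20
f 19 20 11
f 20 9 21
f 20 21 11
f 21 9 22
f 21 22 11
f 22 9 23
f 22 23 11
f 23 9 10
f 23 10 11
f 25 24 27
f 25 27 26
f 27 24 28
f 27 28 26
f 28 24 29
f 28 29 26
f 29 24 30
f 29 30 26
f 30 24 31
f 30 31 26
f 31 24 32
f 31 32 26
f 32 24 33
f 32 33 26
f 33 24 25
f 33 25 26
f 34 71 50
f 71 45 74
f 50 74 39
f 71 74 50
f 34 50 46
f 50 39 51
f 46 51 35
f 50 51 46
f 34 46 55
f 46 35 56
f 55 56 41
f 46 56 55
f 34 55 67
f 55 41 70
f 67 70 44
f 55 70 67
f 34 67 71
f 67 44 75
f 71 75 45
f 67 75 71
f 35 51 62
f 51 39 65
f 62 65 43
f 51 65 62
f 39 74 52
f 74 45 73
f 52 73 38
f 74 73 52
f 45 75 72
f 75 44 68
f 72 68 36
f 75 68 72
f 44 70 69
f 70 41 57
f 69 57 40
f 70 57 69
f 41 56 61
f 56 35 58
f 61 58 42
f 56 58 61
f 37 63 49
f 63 43 64
f 49 64 38
f 63 64 49
f 37 49 47
f 49 38 48
f 47 48 36
f 49 48 47
f 37 47 54
f 47 36 53
f 54 53 40
f 47 53 54
f 37 54 59
f 54 40 60
f 59 60 42
f 54 60 59
f 37 59 63
f 59 42 66
f 63 66 43
f 59 66 63
f 38 64 52
f 64 43 65
f 52 65 39
f 64 65 52
f 36 48 72
f 48 38 73
f 72 73 45
f 48 73 72
f 40 53 69
f 53 36 68
f 69 68 44
f 53 68 69
f 42 60 61
f 60 40 57
f 61 57 41
f 60 57 61
f 43 66 62
f 66 42 58
f 62 58 35
f 66 58 62



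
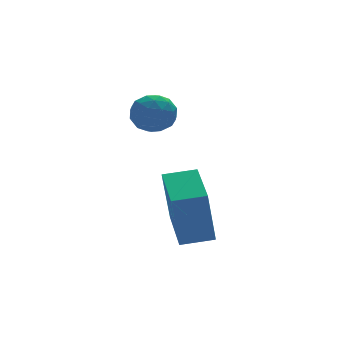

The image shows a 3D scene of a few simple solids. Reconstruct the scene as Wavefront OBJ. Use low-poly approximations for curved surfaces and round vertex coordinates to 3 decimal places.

v 1.558 -1.418 -3.111
v 1.202 -1.627 -1.215
v 2.055 0.371 -2.82
v 1.698 0.162 -0.925
v 2.562 -1.722 -2.955
v 2.205 -1.931 -1.06
v 3.058 0.067 -2.665
v 2.702 -0.142 -0.769
v 1.614 2.004 0.864
v 2.172 2.043 1.389
v 1.788 0.777 0.771
v 2.346 0.816 1.296
v 1.616 0.938 1.502
v 1.509 1.696 1.559
v 2.451 1.124 0.601
v 2.344 1.882 0.658
v 2.689 1.499 1.227
v 2.174 1.384 1.783
v 1.786 1.436 0.377
v 1.271 1.321 0.933
v 1.878 2.131 1.135
v 2.082 0.689 1.025
v 1.653 0.761 1.146
v 1.981 0.784 1.455
v 1.488 1.927 1.234
v 1.816 1.95 1.543
v 1.489 1.3 1.609
v 2.144 0.87 0.617
v 2.472 0.893 0.926
v 1.979 2.036 0.705
v 2.307 2.059 1.014
v 2.471 1.52 0.551
v 2.51 1.834 1.348
v 2.612 1.114 1.293
v 2.674 1.295 0.885
v 2.611 1.74 0.919
v 2.207 1.767 1.675
v 2.309 1.046 1.621
v 1.88 1.117 1.741
v 1.817 1.563 1.775
v 2.511 1.447 1.58
v 1.651 1.774 0.539
v 1.753 1.053 0.485
v 2.143 1.257 0.385
v 2.08 1.703 0.419
v 1.348 1.706 0.867
v 1.45 0.986 0.812
v 1.349 1.08 1.241
v 1.286 1.525 1.275
v 1.449 1.373 0.58
f 2 4 1
f 5 2 1
f 1 4 3
f 3 5 1
f 2 8 4
f 6 2 5
f 6 8 2
f 4 8 3
f 7 5 3
f 3 8 7
f 7 6 5
f 8 6 7
f 9 46 25
f 46 20 49
f 25 49 14
f 46 49 25
f 9 25 21
f 25 14 26
f 21 26 10
f 25 26 21
f 9 21 30
f 21 10 31
f 30 31 16
f 21 31 30
f 9 30 42
f 30 16 45
f 42 45 19
f 30 45 42
f 9 42 46
f 42 19 50
f 46 50 20
f 42 50 46
f 10 26 37
f 26 14 40
f 37 40 18
f 26 40 37
f 14 49 27
f 49 20 48
f 27 48 13
f 49 48 27
f 20 50 47
f 50 19 43
f 47 43 11
f 50 43 47
f 19 45 44
f 45 16 32
f 44 32 15
f 45 32 44
f 16 31 36
f 31 10 33
f 36 33 17
f 31 33 36
f 12 38 24
f 38 18 39
f 24 39 13
f 38 39 24
f 12 24 22
f 24 13 23
f 22 23 11
f 24 23 22
f 12 22 29
f 22 11 28
f 29 28 15
f 22 28 29
f 12 29 34
f 29 15 35
f 34 35 17
f 29 35 34
f 12 34 38
f 34 17 41
f 38 41 18
f 34 41 38
f 13 39 27
f 39 18 40
f 27 40 14
f 39 40 27
f 11 23 47
f 23 13 48
f 47 48 20
f 23 48 47
f 15 28 44
f 28 11 43
f 44 43 19
f 28 43 44
f 17 35 36
f 35 15 32
f 36 32 16
f 35 32 36
f 18 41 37
f 41 17 33
f 37 33 10
f 41 33 37



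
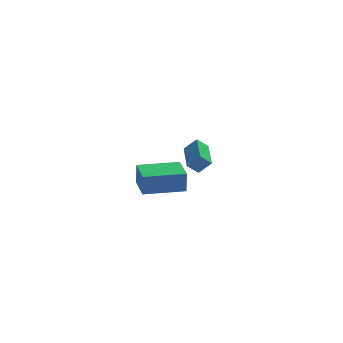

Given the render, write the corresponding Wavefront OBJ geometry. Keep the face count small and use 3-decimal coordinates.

v -1.258 -4.124 -0.225
v -1.242 -4.191 0.963
v -1.335 -2.619 -0.139
v -1.319 -2.686 1.049
v 0.859 -4.014 -0.249
v 0.875 -4.081 0.939
v 0.782 -2.509 -0.163
v 0.798 -2.576 1.025
v 2.622 2.154 -2.14
v 2.007 2.129 -1.583
v 2.822 4.13 -1.828
v 2.207 4.104 -1.271
v 3.273 1.976 -1.429
v 2.658 1.95 -0.872
v 3.473 3.951 -1.117
v 2.858 3.926 -0.56
f 2 4 1
f 5 2 1
f 1 4 3
f 3 5 1
f 2 8 4
f 6 2 5
f 6 8 2
f 4 8 3
f 7 5 3
f 3 8 7
f 7 6 5
f 8 6 7
f 10 12 9
f 13 10 9
f 9 12 11
f 11 13 9
f 10 16 12
f 14 10 13
f 14 16 10
f 12 16 11
f 15 13 11
f 11 16 15
f 15 14 13
f 16 14 15



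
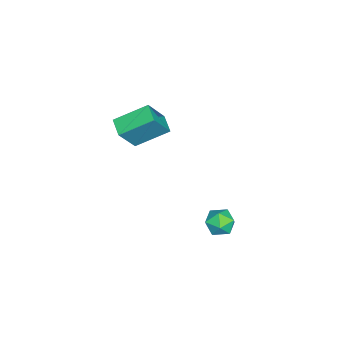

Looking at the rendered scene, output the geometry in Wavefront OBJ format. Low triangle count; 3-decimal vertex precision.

v -0.34 -3.765 4.329
v -1.003 -2.164 5.288
v -1.247 -3.211 2.778
v -1.91 -1.611 3.737
v 0.51 -3.229 4.023
v -0.153 -1.629 4.982
v -0.397 -2.676 2.472
v -1.06 -1.075 3.431
v -0.358 2.391 -2.395
v 0.163 2.479 -1.701
v 0.037 1.041 -2.519
v 0.558 1.129 -1.825
v -0.309 1.149 -1.725
v -0.553 1.983 -1.648
v 0.753 1.537 -2.572
v 0.509 2.371 -2.495
v 0.85 1.952 -1.81
v 0.194 1.712 -1.287
v 0.006 1.808 -2.933
v -0.65 1.568 -2.41
f 2 4 1
f 5 2 1
f 1 4 3
f 3 5 1
f 2 8 4
f 6 2 5
f 6 8 2
f 4 8 3
f 7 5 3
f 3 8 7
f 7 6 5
f 8 6 7
f 9 20 14
f 9 14 10
f 9 10 16
f 9 16 19
f 9 19 20
f 10 14 18
f 14 20 13
f 20 19 11
f 19 16 15
f 16 10 17
f 12 18 13
f 12 13 11
f 12 11 15
f 12 15 17
f 12 17 18
f 13 18 14
f 11 13 20
f 15 11 19
f 17 15 16
f 18 17 10



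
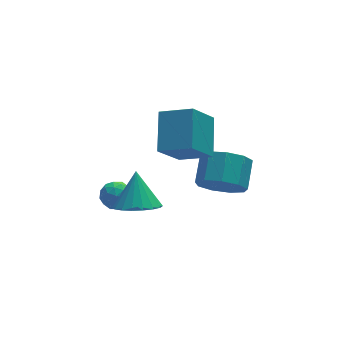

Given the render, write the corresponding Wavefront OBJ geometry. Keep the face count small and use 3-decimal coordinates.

v -2.927 3.607 -2.078
v -2.29 3.651 -2.32
v -3.05 2.629 -2.58
v -2.413 2.673 -2.822
v -2.518 2.582 -2.153
v -2.442 3.186 -1.843
v -2.898 3.094 -3.057
v -2.822 3.698 -2.747
v -2.272 3.334 -2.926
v -2.037 3.017 -2.367
v -3.303 3.263 -2.533
v -3.068 2.946 -1.974
v -2.597 3.715 -2.155
v -2.743 2.565 -2.745
v -2.805 2.512 -2.352
v -2.43 2.538 -2.494
v -2.687 3.441 -1.874
v -2.312 3.467 -2.017
v -2.447 2.839 -1.919
v -3.028 2.813 -2.883
v -2.653 2.839 -3.026
v -2.91 3.742 -2.406
v -2.535 3.768 -2.548
v -2.893 3.441 -2.981
v -2.212 3.554 -2.653
v -2.285 2.98 -2.948
v -2.57 3.227 -3.086
v -2.525 3.582 -2.904
v -2.074 3.368 -2.325
v -2.147 2.794 -2.62
v -2.209 2.74 -2.227
v -2.164 3.095 -2.044
v -2.064 3.182 -2.681
v -3.193 3.486 -2.28
v -3.266 2.912 -2.575
v -3.176 3.185 -2.856
v -3.131 3.54 -2.673
v -3.055 3.3 -1.952
v -3.128 2.726 -2.247
v -2.815 2.698 -1.996
v -2.77 3.053 -1.814
v -3.276 3.098 -2.219
v -0.56 0.517 2.254
v -0.003 1.918 3.2
v -1.622 1.306 1.71
v -1.064 2.707 2.656
v 0.464 0.993 0.944
v 1.022 2.394 1.89
v -0.597 1.782 0.4
v -0.04 3.183 1.346
v -2.721 0.426 -0.488
v -1.822 0.483 -0.716
v -2.459 1.314 0.768
v -1.987 0.808 -0.912
v -2.298 1.058 -1.023
v -2.692 1.182 -1.028
v -3.093 1.157 -0.927
v -3.42 0.987 -0.738
v -3.608 0.706 -0.5
v -3.621 0.369 -0.26
v -3.456 0.044 -0.064
v -3.145 -0.205 0.047
v -2.75 -0.33 0.053
v -2.35 -0.305 -0.049
v -2.023 -0.135 -0.237
v -1.834 0.146 -0.476
v 0.701 0.72 -0.726
v 1.179 1.015 -1.565
v 1.756 1.994 -0.894
v 1.279 1.7 -0.054
v 0.571 1.338 -1.514
v 1.148 2.317 -0.843
v 0.023 1.372 -1.094
v 0.601 2.352 -0.422
v -0.207 1.102 -0.501
v 0.371 2.081 0.17
v -0.012 0.653 -0.013
v 0.566 1.632 0.658
v 0.517 0.235 0.141
v 1.094 1.214 0.812
v 1.132 0.045 -0.11
v 1.709 1.024 0.561
v 1.545 0.171 -0.649
v 2.122 1.15 0.022
v 1.564 0.554 -1.224
v 2.141 1.533 -0.553
f 1 38 17
f 38 12 41
f 17 41 6
f 38 41 17
f 1 17 13
f 17 6 18
f 13 18 2
f 17 18 13
f 1 13 22
f 13 2 23
f 22 23 8
f 13 23 22
f 1 22 34
f 22 8 37
f 34 37 11
f 22 37 34
f 1 34 38
f 34 11 42
f 38 42 12
f 34 42 38
f 2 18 29
f 18 6 32
f 29 32 10
f 18 32 29
f 6 41 19
f 41 12 40
f 19 40 5
f 41 40 19
f 12 42 39
f 42 11 35
f 39 35 3
f 42 35 39
f 11 37 36
f 37 8 24
f 36 24 7
f 37 24 36
f 8 23 28
f 23 2 25
f 28 25 9
f 23 25 28
f 4 30 16
f 30 10 31
f 16 31 5
f 30 31 16
f 4 16 14
f 16 5 15
f 14 15 3
f 16 15 14
f 4 14 21
f 14 3 20
f 21 20 7
f 14 20 21
f 4 21 26
f 21 7 27
f 26 27 9
f 21 27 26
f 4 26 30
f 26 9 33
f 30 33 10
f 26 33 30
f 5 31 19
f 31 10 32
f 19 32 6
f 31 32 19
f 3 15 39
f 15 5 40
f 39 40 12
f 15 40 39
f 7 20 36
f 20 3 35
f 36 35 11
f 20 35 36
f 9 27 28
f 27 7 24
f 28 24 8
f 27 24 28
f 10 33 29
f 33 9 25
f 29 25 2
f 33 25 29
f 44 46 43
f 47 44 43
f 43 46 45
f 45 47 43
f 44 50 46
f 48 44 47
f 48 50 44
f 46 50 45
f 49 47 45
f 45 50 49
f 49 48 47
f 50 48 49
f 52 51 54
f 52 54 53
f 54 51 55
f 54 55 53
f 55 51 56
f 55 56 53
f 56 51 57
f 56 57 53
f 57 51 58
f 57 58 53
f 58 51 59
f 58 59 53
f 59 51 60
f 59 60 53
f 60 51 61
f 60 61 53
f 61 51 62
f 61 62 53
f 62 51 63
f 62 63 53
f 63 51 64
f 63 64 53
f 64 51 65
f 64 65 53
f 65 51 66
f 65 66 53
f 66 51 52
f 66 52 53
f 68 67 71
f 68 71 69
f 69 71 72
f 69 72 70
f 71 67 73
f 71 73 72
f 72 73 74
f 72 74 70
f 73 67 75
f 73 75 74
f 74 75 76
f 74 76 70
f 75 67 77
f 75 77 76
f 76 77 78
f 76 78 70
f 77 67 79
f 77 79 78
f 78 79 80
f 78 80 70
f 79 67 81
f 79 81 80
f 80 81 82
f 80 82 70
f 81 67 83
f 81 83 82
f 82 83 84
f 82 84 70
f 83 67 85
f 83 85 84
f 84 85 86
f 84 86 70
f 85 67 68
f 85 68 86
f 86 68 69
f 86 69 70



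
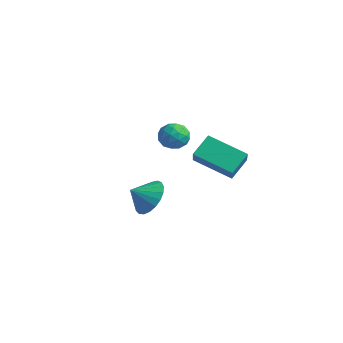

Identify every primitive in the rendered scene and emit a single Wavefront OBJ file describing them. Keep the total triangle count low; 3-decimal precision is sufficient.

v -1.889 1.81 2.252
v -1.398 1.758 1.624
v -2.602 0.842 1.776
v -2.111 0.79 1.148
v -1.856 0.574 1.874
v -1.415 1.173 2.168
v -2.585 1.427 1.232
v -2.144 2.026 1.526
v -1.828 1.521 0.993
v -1.377 0.994 1.39
v -2.623 1.606 2.01
v -2.172 1.079 2.407
v -1.581 1.869 1.98
v -2.419 0.731 1.42
v -2.269 0.605 1.847
v -1.98 0.573 1.478
v -1.591 1.525 2.3
v -1.302 1.494 1.931
v -1.571 0.799 2.078
v -2.698 1.106 1.469
v -2.409 1.075 1.1
v -2.02 2.027 1.922
v -1.731 1.995 1.553
v -2.429 1.801 1.322
v -1.545 1.699 1.24
v -1.964 1.13 0.96
v -2.243 1.505 1.009
v -1.984 1.856 1.182
v -1.28 1.389 1.473
v -1.699 0.82 1.194
v -1.549 0.694 1.62
v -1.29 1.045 1.793
v -1.533 1.25 1.103
v -2.301 1.78 2.206
v -2.72 1.211 1.927
v -2.71 1.555 1.607
v -2.451 1.906 1.78
v -2.036 1.47 2.44
v -2.455 0.901 2.16
v -2.016 0.744 2.218
v -1.757 1.095 2.391
v -2.467 1.35 2.297
v 0.809 2.491 -0.246
v -0.819 1.509 0.571
v 0.631 3.477 0.582
v -0.998 2.495 1.4
v 1.598 1.905 0.62
v -0.031 0.923 1.438
v 1.419 2.891 1.449
v -0.209 1.909 2.266
v 2.341 -3.124 0.972
v 3.273 -3.211 1.262
v 2.079 -3.936 1.568
v 3.12 -2.957 1.542
v 2.833 -2.731 1.723
v 2.461 -2.574 1.774
v 2.068 -2.511 1.686
v 1.722 -2.555 1.475
v 1.483 -2.697 1.177
v 1.392 -2.913 0.843
v 1.466 -3.166 0.532
v 1.691 -3.411 0.297
v 2.028 -3.607 0.178
v 2.419 -3.719 0.197
v 2.797 -3.729 0.35
v 3.096 -3.634 0.61
v 3.264 -3.451 0.933
f 1 38 17
f 38 12 41
f 17 41 6
f 38 41 17
f 1 17 13
f 17 6 18
f 13 18 2
f 17 18 13
f 1 13 22
f 13 2 23
f 22 23 8
f 13 23 22
f 1 22 34
f 22 8 37
f 34 37 11
f 22 37 34
f 1 34 38
f 34 11 42
f 38 42 12
f 34 42 38
f 2 18 29
f 18 6 32
f 29 32 10
f 18 32 29
f 6 41 19
f 41 12 40
f 19 40 5
f 41 40 19
f 12 42 39
f 42 11 35
f 39 35 3
f 42 35 39
f 11 37 36
f 37 8 24
f 36 24 7
f 37 24 36
f 8 23 28
f 23 2 25
f 28 25 9
f 23 25 28
f 4 30 16
f 30 10 31
f 16 31 5
f 30 31 16
f 4 16 14
f 16 5 15
f 14 15 3
f 16 15 14
f 4 14 21
f 14 3 20
f 21 20 7
f 14 20 21
f 4 21 26
f 21 7 27
f 26 27 9
f 21 27 26
f 4 26 30
f 26 9 33
f 30 33 10
f 26 33 30
f 5 31 19
f 31 10 32
f 19 32 6
f 31 32 19
f 3 15 39
f 15 5 40
f 39 40 12
f 15 40 39
f 7 20 36
f 20 3 35
f 36 35 11
f 20 35 36
f 9 27 28
f 27 7 24
f 28 24 8
f 27 24 28
f 10 33 29
f 33 9 25
f 29 25 2
f 33 25 29
f 44 46 43
f 47 44 43
f 43 46 45
f 45 47 43
f 44 50 46
f 48 44 47
f 48 50 44
f 46 50 45
f 49 47 45
f 45 50 49
f 49 48 47
f 50 48 49
f 52 51 54
f 52 54 53
f 54 51 55
f 54 55 53
f 55 51 56
f 55 56 53
f 56 51 57
f 56 57 53
f 57 51 58
f 57 58 53
f 58 51 59
f 58 59 53
f 59 51 60
f 59 60 53
f 60 51 61
f 60 61 53
f 61 51 62
f 61 62 53
f 62 51 63
f 62 63 53
f 63 51 64
f 63 64 53
f 64 51 65
f 64 65 53
f 65 51 66
f 65 66 53
f 66 51 67
f 66 67 53
f 67 51 52
f 67 52 53



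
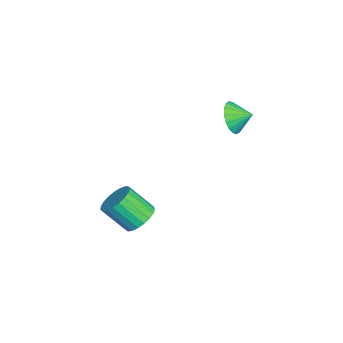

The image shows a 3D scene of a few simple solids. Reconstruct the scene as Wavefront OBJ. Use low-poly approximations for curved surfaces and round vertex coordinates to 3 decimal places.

v -2.674 -2.793 -3.833
v -1.849 -2.556 -3.475
v -2.061 -3.731 -2.209
v -2.886 -3.967 -2.567
v -2.088 -2.315 -3.291
v -2.301 -3.49 -2.025
v -2.429 -2.156 -3.201
v -2.641 -3.331 -1.935
v -2.812 -2.107 -3.22
v -3.025 -3.282 -1.954
v -3.171 -2.177 -3.345
v -3.384 -3.352 -2.079
v -3.445 -2.353 -3.554
v -3.657 -3.528 -2.289
v -3.585 -2.605 -3.812
v -3.797 -3.78 -2.546
v -3.567 -2.89 -4.073
v -3.779 -4.065 -2.807
v -3.395 -3.158 -4.293
v -3.607 -4.333 -3.027
v -3.098 -3.362 -4.433
v -3.311 -4.537 -3.167
v -2.728 -3.468 -4.469
v -2.941 -4.643 -3.204
v -2.349 -3.458 -4.396
v -2.561 -4.633 -3.13
v -2.025 -3.332 -4.225
v -2.238 -4.507 -2.959
v -1.814 -3.113 -3.986
v -2.027 -4.288 -2.72
v -1.752 -2.839 -3.721
v -1.964 -4.013 -2.455
v -4.078 1.454 2.458
v -3.503 1.043 3.078
v -3.862 2.366 2.862
v -3.249 1.126 2.756
v -3.16 1.273 2.375
v -3.252 1.457 2.01
v -3.507 1.64 1.734
v -3.876 1.786 1.602
v -4.285 1.867 1.639
v -4.653 1.866 1.838
v -4.907 1.783 2.16
v -4.997 1.636 2.541
v -4.905 1.452 2.906
v -4.649 1.269 3.182
v -4.28 1.123 3.314
v -3.871 1.042 3.277
f 2 1 5
f 2 5 3
f 3 5 6
f 3 6 4
f 5 1 7
f 5 7 6
f 6 7 8
f 6 8 4
f 7 1 9
f 7 9 8
f 8 9 10
f 8 10 4
f 9 1 11
f 9 11 10
f 10 11 12
f 10 12 4
f 11 1 13
f 11 13 12
f 12 13 14
f 12 14 4
f 13 1 15
f 13 15 14
f 14 15 16
f 14 16 4
f 15 1 17
f 15 17 16
f 16 17 18
f 16 18 4
f 17 1 19
f 17 19 18
f 18 19 20
f 18 20 4
f 19 1 21
f 19 21 20
f 20 21 22
f 20 22 4
f 21 1 23
f 21 23 22
f 22 23 24
f 22 24 4
f 23 1 25
f 23 25 24
f 24 25 26
f 24 26 4
f 25 1 27
f 25 27 26
f 26 27 28
f 26 28 4
f 27 1 29
f 27 29 28
f 28 29 30
f 28 30 4
f 29 1 31
f 29 31 30
f 30 31 32
f 30 32 4
f 31 1 2
f 31 2 32
f 32 2 3
f 32 3 4
f 34 33 36
f 34 36 35
f 36 33 37
f 36 37 35
f 37 33 38
f 37 38 35
f 38 33 39
f 38 39 35
f 39 33 40
f 39 40 35
f 40 33 41
f 40 41 35
f 41 33 42
f 41 42 35
f 42 33 43
f 42 43 35
f 43 33 44
f 43 44 35
f 44 33 45
f 44 45 35
f 45 33 46
f 45 46 35
f 46 33 47
f 46 47 35
f 47 33 48
f 47 48 35
f 48 33 34
f 48 34 35



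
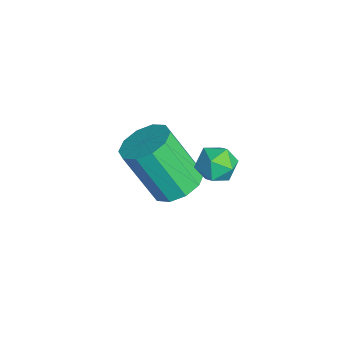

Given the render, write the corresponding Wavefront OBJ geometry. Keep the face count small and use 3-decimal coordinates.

v 3.106 0.367 -0.236
v 3.667 0.057 0.03
v 2.633 -0.637 -0.41
v 3.194 -0.947 -0.144
v 2.773 -0.58 0.267
v 3.065 0.04 0.375
v 3.235 -0.62 -0.755
v 3.527 0 -0.647
v 3.747 -0.553 -0.291
v 3.461 -0.529 0.341
v 2.839 -0.051 -0.721
v 2.553 -0.027 -0.089
v 0.367 -0.807 -4.158
v 0.805 -1.554 -4.403
v 0.252 -2.48 -2.566
v -0.187 -1.733 -2.322
v 1.162 -1.227 -4.13
v 0.609 -2.152 -2.293
v 1.216 -0.739 -3.868
v 0.663 -1.664 -2.031
v 0.945 -0.277 -3.717
v 0.392 -1.203 -1.88
v 0.453 -0.018 -3.735
v -0.1 -0.944 -1.898
v -0.072 -0.06 -3.914
v -0.625 -0.986 -2.077
v -0.429 -0.388 -4.187
v -0.982 -1.313 -2.35
v -0.483 -0.876 -4.449
v -1.036 -1.801 -2.612
v -0.212 -1.337 -4.6
v -0.765 -2.263 -2.763
v 0.28 -1.596 -4.582
v -0.273 -2.522 -2.745
f 1 12 6
f 1 6 2
f 1 2 8
f 1 8 11
f 1 11 12
f 2 6 10
f 6 12 5
f 12 11 3
f 11 8 7
f 8 2 9
f 4 10 5
f 4 5 3
f 4 3 7
f 4 7 9
f 4 9 10
f 5 10 6
f 3 5 12
f 7 3 11
f 9 7 8
f 10 9 2
f 14 13 17
f 14 17 15
f 15 17 18
f 15 18 16
f 17 13 19
f 17 19 18
f 18 19 20
f 18 20 16
f 19 13 21
f 19 21 20
f 20 21 22
f 20 22 16
f 21 13 23
f 21 23 22
f 22 23 24
f 22 24 16
f 23 13 25
f 23 25 24
f 24 25 26
f 24 26 16
f 25 13 27
f 25 27 26
f 26 27 28
f 26 28 16
f 27 13 29
f 27 29 28
f 28 29 30
f 28 30 16
f 29 13 31
f 29 31 30
f 30 31 32
f 30 32 16
f 31 13 33
f 31 33 32
f 32 33 34
f 32 34 16
f 33 13 14
f 33 14 34
f 34 14 15
f 34 15 16



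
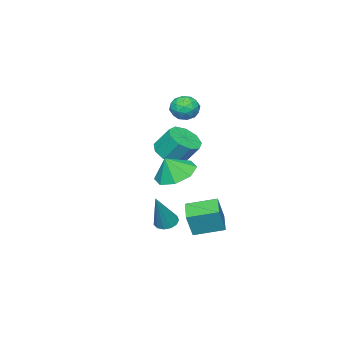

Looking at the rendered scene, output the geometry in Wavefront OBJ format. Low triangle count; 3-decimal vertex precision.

v 3.085 2.148 0.67
v 3.978 2.002 0.199
v 3.555 1.932 1.63
v 3.873 2.744 0.418
v 3.306 3.137 0.784
v 2.61 2.95 1.084
v 2.192 2.294 1.141
v 2.297 1.552 0.923
v 2.863 1.159 0.557
v 3.559 1.345 0.257
v 1.453 0.336 -3.364
v 1.856 -0.055 -3.544
v 2.427 0.504 -1.556
v 1.97 0.244 -3.634
v 1.92 0.573 -3.637
v 1.722 0.826 -3.554
v 1.438 0.924 -3.41
v 1.16 0.835 -3.252
v 0.974 0.588 -3.129
v 0.941 0.261 -3.081
v 1.071 -0.043 -3.123
v 1.322 -0.226 -3.241
v 1.615 -0.23 -3.398
v -2.382 -0.986 1.7
v -1.744 -1.032 2.124
v -2.836 -1.988 2.276
v -2.198 -2.034 2.7
v -2.69 -1.455 2.808
v -2.409 -0.836 2.453
v -2.171 -2.184 1.947
v -1.89 -1.565 1.592
v -1.613 -1.773 2.277
v -1.934 -1.322 2.809
v -2.646 -1.698 1.591
v -2.967 -1.247 2.123
v -2.023 -0.921 1.862
v -2.557 -2.099 2.538
v -2.846 -1.759 2.602
v -2.471 -1.786 2.851
v -2.414 -0.805 2.055
v -2.039 -0.832 2.304
v -2.595 -1.081 2.706
v -2.541 -2.188 2.096
v -2.166 -2.215 2.345
v -2.109 -1.234 1.549
v -1.734 -1.261 1.798
v -1.985 -1.939 1.694
v -1.571 -1.383 2.201
v -1.838 -1.973 2.539
v -1.822 -2.061 2.097
v -1.657 -1.697 1.888
v -1.76 -1.118 2.513
v -2.027 -1.708 2.852
v -2.316 -1.367 2.915
v -2.151 -1.003 2.706
v -1.683 -1.554 2.603
v -2.553 -1.312 1.548
v -2.82 -1.902 1.887
v -2.429 -2.017 1.694
v -2.264 -1.653 1.485
v -2.742 -1.047 1.861
v -3.009 -1.637 2.199
v -2.923 -1.323 2.512
v -2.758 -0.959 2.303
v -2.897 -1.466 1.797
v -2.52 -2.57 -1.014
v -1.641 -2.272 -1.081
v -1.822 -1.492 0.006
v -2.7 -1.79 0.074
v -2.026 -1.893 -1.417
v -2.207 -1.113 -0.33
v -2.642 -1.83 -1.564
v -2.823 -1.051 -0.477
v -3.201 -2.114 -1.454
v -3.381 -1.334 -0.366
v -3.441 -2.611 -1.137
v -3.621 -1.831 -0.05
v -3.25 -3.089 -0.763
v -3.43 -2.309 0.324
v -2.717 -3.324 -0.506
v -2.898 -2.544 0.581
v -2.092 -3.206 -0.486
v -2.273 -2.426 0.601
v -1.667 -2.791 -0.714
v -1.848 -2.011 0.373
v 0.396 0.98 -3.56
v 0.829 0.931 -2.325
v -0.467 2.157 -3.211
v -0.034 2.108 -1.976
v 1.354 1.772 -3.864
v 1.787 1.723 -2.629
v 0.491 2.949 -3.515
v 0.924 2.9 -2.28
f 2 1 4
f 2 4 3
f 4 1 5
f 4 5 3
f 5 1 6
f 5 6 3
f 6 1 7
f 6 7 3
f 7 1 8
f 7 8 3
f 8 1 9
f 8 9 3
f 9 1 10
f 9 10 3
f 10 1 2
f 10 2 3
f 12 11 14
f 12 14 13
f 14 11 15
f 14 15 13
f 15 11 16
f 15 16 13
f 16 11 17
f 16 17 13
f 17 11 18
f 17 18 13
f 18 11 19
f 18 19 13
f 19 11 20
f 19 20 13
f 20 11 21
f 20 21 13
f 21 11 22
f 21 22 13
f 22 11 23
f 22 23 13
f 23 11 12
f 23 12 13
f 24 61 40
f 61 35 64
f 40 64 29
f 61 64 40
f 24 40 36
f 40 29 41
f 36 41 25
f 40 41 36
f 24 36 45
f 36 25 46
f 45 46 31
f 36 46 45
f 24 45 57
f 45 31 60
f 57 60 34
f 45 60 57
f 24 57 61
f 57 34 65
f 61 65 35
f 57 65 61
f 25 41 52
f 41 29 55
f 52 55 33
f 41 55 52
f 29 64 42
f 64 35 63
f 42 63 28
f 64 63 42
f 35 65 62
f 65 34 58
f 62 58 26
f 65 58 62
f 34 60 59
f 60 31 47
f 59 47 30
f 60 47 59
f 31 46 51
f 46 25 48
f 51 48 32
f 46 48 51
f 27 53 39
f 53 33 54
f 39 54 28
f 53 54 39
f 27 39 37
f 39 28 38
f 37 38 26
f 39 38 37
f 27 37 44
f 37 26 43
f 44 43 30
f 37 43 44
f 27 44 49
f 44 30 50
f 49 50 32
f 44 50 49
f 27 49 53
f 49 32 56
f 53 56 33
f 49 56 53
f 28 54 42
f 54 33 55
f 42 55 29
f 54 55 42
f 26 38 62
f 38 28 63
f 62 63 35
f 38 63 62
f 30 43 59
f 43 26 58
f 59 58 34
f 43 58 59
f 32 50 51
f 50 30 47
f 51 47 31
f 50 47 51
f 33 56 52
f 56 32 48
f 52 48 25
f 56 48 52
f 67 66 70
f 67 70 68
f 68 70 71
f 68 71 69
f 70 66 72
f 70 72 71
f 71 72 73
f 71 73 69
f 72 66 74
f 72 74 73
f 73 74 75
f 73 75 69
f 74 66 76
f 74 76 75
f 75 76 77
f 75 77 69
f 76 66 78
f 76 78 77
f 77 78 79
f 77 79 69
f 78 66 80
f 78 80 79
f 79 80 81
f 79 81 69
f 80 66 82
f 80 82 81
f 81 82 83
f 81 83 69
f 82 66 84
f 82 84 83
f 83 84 85
f 83 85 69
f 84 66 67
f 84 67 85
f 85 67 68
f 85 68 69
f 87 89 86
f 90 87 86
f 86 89 88
f 88 90 86
f 87 93 89
f 91 87 90
f 91 93 87
f 89 93 88
f 92 90 88
f 88 93 92
f 92 91 90
f 93 91 92



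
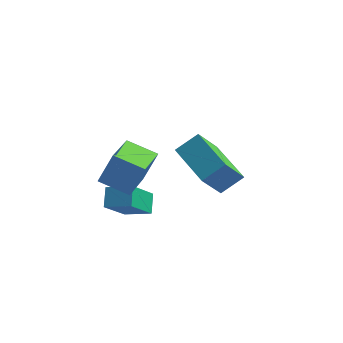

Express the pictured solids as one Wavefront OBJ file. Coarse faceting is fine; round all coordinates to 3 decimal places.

v -1.864 -4.611 -1.192
v -1.379 -4.246 0.18
v -2.113 -2.809 -1.583
v -1.628 -2.444 -0.211
v -0.572 -4.536 -1.669
v -0.087 -4.171 -0.297
v -0.821 -2.734 -2.06
v -0.336 -2.369 -0.688
v -0.349 1.313 -3.688
v -0.733 0.225 -2.294
v 0.381 1.986 -2.962
v -0.003 0.897 -1.567
v 1.343 0.043 -4.213
v 0.959 -1.046 -2.818
v 2.073 0.715 -3.486
v 1.689 -0.373 -2.092
v -1.906 -4.044 -3.13
v -2.14 -3.355 -2.504
v -1.594 -2.829 -4.35
v -1.829 -2.14 -3.724
v -0.771 -3.98 -2.776
v -1.006 -3.291 -2.15
v -0.46 -2.765 -3.996
v -0.694 -2.076 -3.37
f 2 4 1
f 5 2 1
f 1 4 3
f 3 5 1
f 2 8 4
f 6 2 5
f 6 8 2
f 4 8 3
f 7 5 3
f 3 8 7
f 7 6 5
f 8 6 7
f 10 12 9
f 13 10 9
f 9 12 11
f 11 13 9
f 10 16 12
f 14 10 13
f 14 16 10
f 12 16 11
f 15 13 11
f 11 16 15
f 15 14 13
f 16 14 15
f 18 20 17
f 21 18 17
f 17 20 19
f 19 21 17
f 18 24 20
f 22 18 21
f 22 24 18
f 20 24 19
f 23 21 19
f 19 24 23
f 23 22 21
f 24 22 23



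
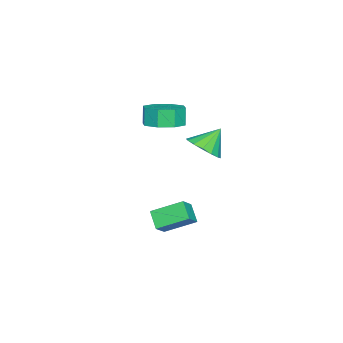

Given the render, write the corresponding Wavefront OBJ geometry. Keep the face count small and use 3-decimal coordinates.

v 2.613 1.523 -3.159
v 3.423 1.431 -2.467
v 2.117 3.031 -2.377
v 2.927 2.939 -1.685
v 3.273 2.101 -3.855
v 4.083 2.009 -3.163
v 2.777 3.609 -3.073
v 3.587 3.517 -2.381
v 1.181 3.278 1.098
v 1.918 3.069 1.756
v 0.379 3.862 2.182
v 2.027 3.548 1.579
v 1.91 3.955 1.273
v 1.597 4.181 0.92
v 1.173 4.165 0.614
v 0.751 3.911 0.439
v 0.445 3.487 0.44
v 0.335 3.008 0.617
v 0.453 2.601 0.923
v 0.765 2.375 1.276
v 1.189 2.391 1.582
v 1.611 2.645 1.757
v 1.949 1.563 2.831
v 2.739 0.879 3.013
v 2.401 0.754 4.01
v 1.611 1.437 3.829
v 2.946 1.646 3.179
v 2.609 1.521 4.176
v 2.57 2.363 3.142
v 2.233 2.238 4.139
v 1.829 2.612 2.923
v 1.492 2.487 3.92
v 1.159 2.246 2.65
v 0.821 2.121 3.647
v 0.951 1.479 2.484
v 0.614 1.354 3.481
v 1.327 0.762 2.521
v 0.99 0.637 3.518
v 2.068 0.513 2.74
v 1.731 0.388 3.737
f 2 4 1
f 5 2 1
f 1 4 3
f 3 5 1
f 2 8 4
f 6 2 5
f 6 8 2
f 4 8 3
f 7 5 3
f 3 8 7
f 7 6 5
f 8 6 7
f 10 9 12
f 10 12 11
f 12 9 13
f 12 13 11
f 13 9 14
f 13 14 11
f 14 9 15
f 14 15 11
f 15 9 16
f 15 16 11
f 16 9 17
f 16 17 11
f 17 9 18
f 17 18 11
f 18 9 19
f 18 19 11
f 19 9 20
f 19 20 11
f 20 9 21
f 20 21 11
f 21 9 22
f 21 22 11
f 22 9 10
f 22 10 11
f 24 23 27
f 24 27 25
f 25 27 28
f 25 28 26
f 27 23 29
f 27 29 28
f 28 29 30
f 28 30 26
f 29 23 31
f 29 31 30
f 30 31 32
f 30 32 26
f 31 23 33
f 31 33 32
f 32 33 34
f 32 34 26
f 33 23 35
f 33 35 34
f 34 35 36
f 34 36 26
f 35 23 37
f 35 37 36
f 36 37 38
f 36 38 26
f 37 23 39
f 37 39 38
f 38 39 40
f 38 40 26
f 39 23 24
f 39 24 40
f 40 24 25
f 40 25 26



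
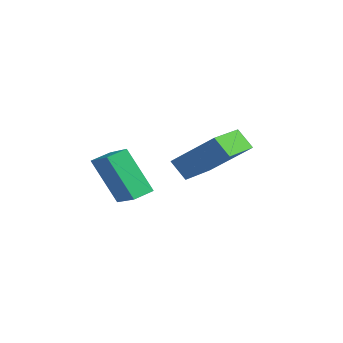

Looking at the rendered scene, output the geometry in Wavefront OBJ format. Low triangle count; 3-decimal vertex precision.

v 1.851 1.889 0.059
v 2.969 3.011 1.406
v 2.417 2.195 -0.667
v 3.536 3.317 0.681
v 3.024 0.383 0.339
v 4.143 1.505 1.687
v 3.591 0.689 -0.386
v 4.709 1.811 0.961
v -1.098 -0.924 -1.001
v 0.247 -0.842 -0.319
v -1.257 -0.085 -0.789
v 0.088 -0.003 -0.107
v -0.188 -0.277 -2.873
v 1.157 -0.195 -2.191
v -0.347 0.562 -2.661
v 0.998 0.644 -1.979
f 2 4 1
f 5 2 1
f 1 4 3
f 3 5 1
f 2 8 4
f 6 2 5
f 6 8 2
f 4 8 3
f 7 5 3
f 3 8 7
f 7 6 5
f 8 6 7
f 10 12 9
f 13 10 9
f 9 12 11
f 11 13 9
f 10 16 12
f 14 10 13
f 14 16 10
f 12 16 11
f 15 13 11
f 11 16 15
f 15 14 13
f 16 14 15



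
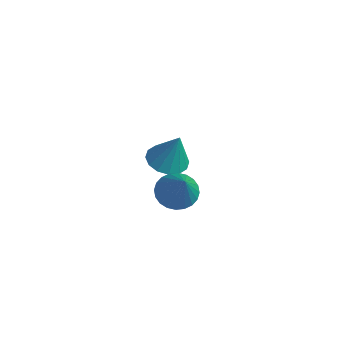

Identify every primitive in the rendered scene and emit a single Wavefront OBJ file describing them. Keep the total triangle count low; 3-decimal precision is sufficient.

v -2.945 2.296 -2.371
v -2.442 1.606 -2.476
v -2.335 2.504 -0.809
v -2.197 1.95 -2.617
v -2.153 2.387 -2.693
v -2.321 2.799 -2.682
v -2.656 3.076 -2.588
v -3.069 3.144 -2.436
v -3.449 2.985 -2.266
v -3.693 2.641 -2.125
v -3.737 2.205 -2.049
v -3.569 1.793 -2.06
v -3.234 1.515 -2.154
v -2.821 1.447 -2.306
v 1.011 0.597 -0.932
v 1.618 0.885 -1.384
v 2.349 0.203 0.612
v 1.523 1.146 -1.235
v 1.35 1.325 -1.04
v 1.125 1.392 -0.828
v 0.883 1.338 -0.632
v 0.661 1.172 -0.481
v 0.491 0.917 -0.399
v 0.401 0.614 -0.399
v 0.404 0.309 -0.479
v 0.499 0.047 -0.628
v 0.672 -0.131 -0.824
v 0.897 -0.198 -1.036
v 1.139 -0.145 -1.232
v 1.362 0.022 -1.382
v 1.531 0.276 -1.464
v 1.621 0.579 -1.465
f 2 1 4
f 2 4 3
f 4 1 5
f 4 5 3
f 5 1 6
f 5 6 3
f 6 1 7
f 6 7 3
f 7 1 8
f 7 8 3
f 8 1 9
f 8 9 3
f 9 1 10
f 9 10 3
f 10 1 11
f 10 11 3
f 11 1 12
f 11 12 3
f 12 1 13
f 12 13 3
f 13 1 14
f 13 14 3
f 14 1 2
f 14 2 3
f 16 15 18
f 16 18 17
f 18 15 19
f 18 19 17
f 19 15 20
f 19 20 17
f 20 15 21
f 20 21 17
f 21 15 22
f 21 22 17
f 22 15 23
f 22 23 17
f 23 15 24
f 23 24 17
f 24 15 25
f 24 25 17
f 25 15 26
f 25 26 17
f 26 15 27
f 26 27 17
f 27 15 28
f 27 28 17
f 28 15 29
f 28 29 17
f 29 15 30
f 29 30 17
f 30 15 31
f 30 31 17
f 31 15 32
f 31 32 17
f 32 15 16
f 32 16 17



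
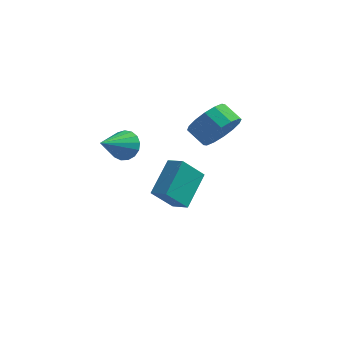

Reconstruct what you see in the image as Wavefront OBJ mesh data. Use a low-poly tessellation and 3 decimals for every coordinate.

v 3.653 -0.937 2.468
v 4.101 -1.246 3.389
v 3.256 -0.852 3.933
v 2.807 -0.543 3.012
v 4.287 -0.731 3.305
v 3.441 -0.337 3.849
v 4.303 -0.271 2.996
v 3.457 0.123 3.54
v 4.145 0.01 2.546
v 3.299 0.404 3.09
v 3.854 0.038 2.075
v 3.009 0.432 2.619
v 3.51 -0.196 1.709
v 2.665 0.198 2.253
v 3.204 -0.628 1.547
v 2.359 -0.234 2.091
v 3.019 -1.143 1.631
v 2.173 -0.749 2.175
v 3.003 -1.603 1.94
v 2.157 -1.209 2.484
v 3.161 -1.884 2.39
v 2.315 -1.49 2.934
v 3.451 -1.912 2.861
v 2.606 -1.518 3.405
v 3.795 -1.678 3.227
v 2.95 -1.284 3.771
v 0.017 -3.242 2.374
v 0.724 -3.319 2.718
v -0.577 -4.638 3.286
v 0.536 -3.087 2.95
v 0.228 -2.891 3.05
v -0.127 -2.775 2.995
v -0.45 -2.766 2.798
v -0.666 -2.867 2.504
v -0.725 -3.053 2.18
v -0.614 -3.282 1.901
v -0.359 -3.503 1.73
v -0.017 -3.663 1.707
v 0.332 -3.727 1.836
v 0.609 -3.68 2.089
v 0.751 -3.533 2.407
v 1.215 -0.275 -3.288
v 0.41 -0.944 -2.117
v 1.497 1.38 -2.147
v 0.692 0.711 -0.977
v 2.028 -0.651 -2.943
v 1.223 -1.32 -1.773
v 2.31 1.004 -1.803
v 1.505 0.335 -0.632
f 2 1 5
f 2 5 3
f 3 5 6
f 3 6 4
f 5 1 7
f 5 7 6
f 6 7 8
f 6 8 4
f 7 1 9
f 7 9 8
f 8 9 10
f 8 10 4
f 9 1 11
f 9 11 10
f 10 11 12
f 10 12 4
f 11 1 13
f 11 13 12
f 12 13 14
f 12 14 4
f 13 1 15
f 13 15 14
f 14 15 16
f 14 16 4
f 15 1 17
f 15 17 16
f 16 17 18
f 16 18 4
f 17 1 19
f 17 19 18
f 18 19 20
f 18 20 4
f 19 1 21
f 19 21 20
f 20 21 22
f 20 22 4
f 21 1 23
f 21 23 22
f 22 23 24
f 22 24 4
f 23 1 25
f 23 25 24
f 24 25 26
f 24 26 4
f 25 1 2
f 25 2 26
f 26 2 3
f 26 3 4
f 28 27 30
f 28 30 29
f 30 27 31
f 30 31 29
f 31 27 32
f 31 32 29
f 32 27 33
f 32 33 29
f 33 27 34
f 33 34 29
f 34 27 35
f 34 35 29
f 35 27 36
f 35 36 29
f 36 27 37
f 36 37 29
f 37 27 38
f 37 38 29
f 38 27 39
f 38 39 29
f 39 27 40
f 39 40 29
f 40 27 41
f 40 41 29
f 41 27 28
f 41 28 29
f 43 45 42
f 46 43 42
f 42 45 44
f 44 46 42
f 43 49 45
f 47 43 46
f 47 49 43
f 45 49 44
f 48 46 44
f 44 49 48
f 48 47 46
f 49 47 48



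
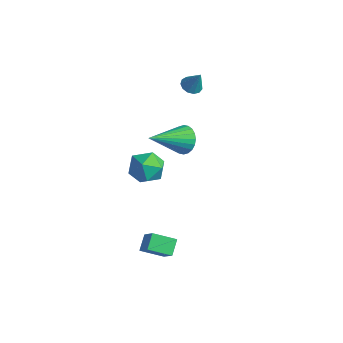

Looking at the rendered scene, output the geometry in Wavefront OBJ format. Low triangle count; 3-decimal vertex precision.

v -3.414 0.236 0.238
v -2.984 0.51 0.815
v -3.606 -1.576 1.242
v -3.26 0.589 0.905
v -3.559 0.614 0.893
v -3.836 0.582 0.781
v -4.049 0.496 0.587
v -4.165 0.372 0.34
v -4.167 0.226 0.077
v -4.054 0.082 -0.162
v -3.844 -0.039 -0.339
v -3.568 -0.117 -0.429
v -3.269 -0.143 -0.417
v -2.992 -0.11 -0.305
v -2.779 -0.025 -0.111
v -2.663 0.1 0.136
v -2.661 0.245 0.399
v -2.774 0.389 0.637
v -0.073 -3.569 -3.239
v -0.738 -4.359 -2.832
v -0.438 -3.008 -2.748
v -1.103 -3.798 -2.341
v 0.803 -3.822 -2.299
v 0.138 -4.612 -1.892
v 0.438 -3.261 -1.808
v -0.227 -4.051 -1.401
v -4.159 1.276 2.967
v -3.899 0.833 2.884
v -3.661 1.384 3.953
v -3.732 1.049 2.776
v -3.7 1.336 2.729
v -3.815 1.605 2.757
v -4.038 1.769 2.852
v -4.3 1.776 2.983
v -4.517 1.625 3.109
v -4.62 1.363 3.19
v -4.577 1.073 3.2
v -4.401 0.848 3.136
v -4.148 0.759 3.018
v -3.445 -2.679 0.003
v -2.986 -1.96 -0.327
v -2.394 -2.88 1.027
v -1.935 -2.161 0.697
v -2.732 -2.036 1.13
v -3.381 -1.912 0.497
v -1.999 -2.928 0.203
v -2.648 -2.804 -0.43
v -2.092 -2.114 -0.203
v -2.545 -1.562 0.369
v -2.835 -3.278 0.331
v -3.288 -2.726 0.903
f 2 1 4
f 2 4 3
f 4 1 5
f 4 5 3
f 5 1 6
f 5 6 3
f 6 1 7
f 6 7 3
f 7 1 8
f 7 8 3
f 8 1 9
f 8 9 3
f 9 1 10
f 9 10 3
f 10 1 11
f 10 11 3
f 11 1 12
f 11 12 3
f 12 1 13
f 12 13 3
f 13 1 14
f 13 14 3
f 14 1 15
f 14 15 3
f 15 1 16
f 15 16 3
f 16 1 17
f 16 17 3
f 17 1 18
f 17 18 3
f 18 1 2
f 18 2 3
f 20 22 19
f 23 20 19
f 19 22 21
f 21 23 19
f 20 26 22
f 24 20 23
f 24 26 20
f 22 26 21
f 25 23 21
f 21 26 25
f 25 24 23
f 26 24 25
f 28 27 30
f 28 30 29
f 30 27 31
f 30 31 29
f 31 27 32
f 31 32 29
f 32 27 33
f 32 33 29
f 33 27 34
f 33 34 29
f 34 27 35
f 34 35 29
f 35 27 36
f 35 36 29
f 36 27 37
f 36 37 29
f 37 27 38
f 37 38 29
f 38 27 39
f 38 39 29
f 39 27 28
f 39 28 29
f 40 51 45
f 40 45 41
f 40 41 47
f 40 47 50
f 40 50 51
f 41 45 49
f 45 51 44
f 51 50 42
f 50 47 46
f 47 41 48
f 43 49 44
f 43 44 42
f 43 42 46
f 43 46 48
f 43 48 49
f 44 49 45
f 42 44 51
f 46 42 50
f 48 46 47
f 49 48 41

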